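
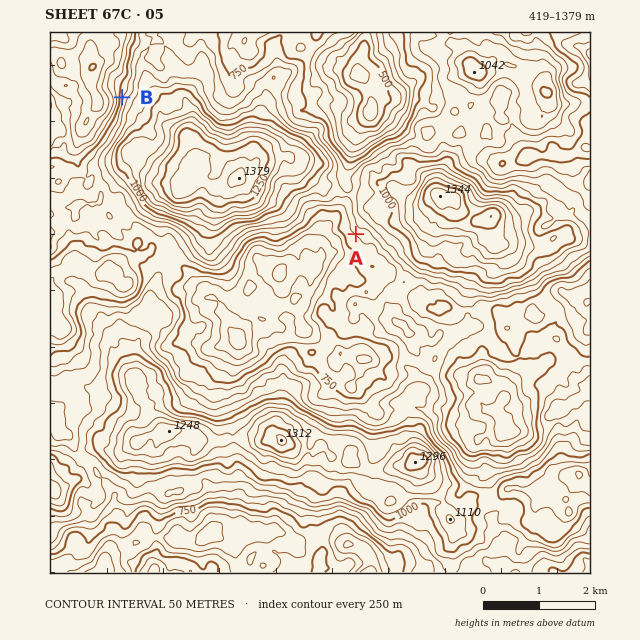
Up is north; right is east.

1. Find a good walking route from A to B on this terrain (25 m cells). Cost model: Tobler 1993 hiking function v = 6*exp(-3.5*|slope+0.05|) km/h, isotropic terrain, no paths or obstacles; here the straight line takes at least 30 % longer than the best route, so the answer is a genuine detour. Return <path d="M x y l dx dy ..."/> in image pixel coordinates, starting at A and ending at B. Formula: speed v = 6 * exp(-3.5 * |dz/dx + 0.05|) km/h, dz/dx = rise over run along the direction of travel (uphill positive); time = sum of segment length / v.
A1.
<path d="M356 234l-3-6 0-7-3-5 0-13-14-27 0-12-4-9-14-14-4-8-3-2-11 0-12-5-17-17-1-3-3-3-3-1-7 0-2 1-3 3-6 3-6 0-8 4-10 0-3-1-7-7-11-23-1-1-6-3-3 0-3-2-7 0-3-1-8 0-6 3-8-4-6-6-5-3-3 0-3 2-13 25-2 3-2 2"/>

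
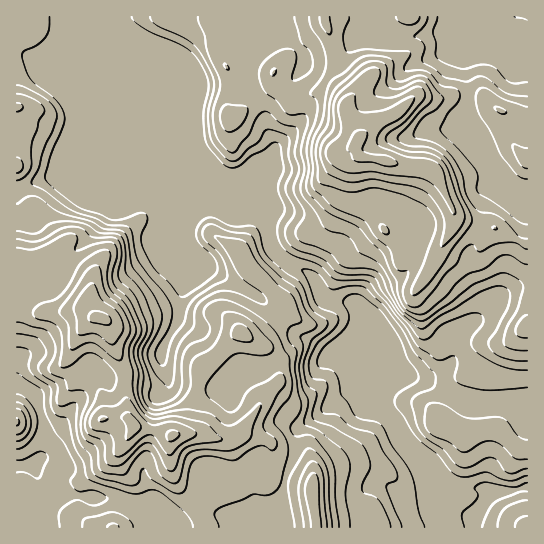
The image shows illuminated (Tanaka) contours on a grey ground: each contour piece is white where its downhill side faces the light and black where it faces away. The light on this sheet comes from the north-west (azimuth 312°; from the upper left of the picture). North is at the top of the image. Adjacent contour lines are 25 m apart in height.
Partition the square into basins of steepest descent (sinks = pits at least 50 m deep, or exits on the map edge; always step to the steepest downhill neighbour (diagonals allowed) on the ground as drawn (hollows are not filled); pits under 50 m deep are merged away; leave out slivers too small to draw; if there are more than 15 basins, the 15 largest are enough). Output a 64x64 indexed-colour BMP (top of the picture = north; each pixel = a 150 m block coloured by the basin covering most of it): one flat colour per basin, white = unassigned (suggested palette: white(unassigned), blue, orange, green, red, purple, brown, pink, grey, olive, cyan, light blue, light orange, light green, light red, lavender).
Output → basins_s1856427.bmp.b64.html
<image width="64" height="64" href="data:image/bmp;base64,Qk12CAAAAAAAAHYAAAAoAAAAQAAAAEAAAAABAAQAAAAAAAAIAAATCwAAEwsAABAAAAAAAAAA////ALR3HwAOf/8ALKAsACgn1gC9Z5QAS1aMAMJ34wB/f38AIr28AM++FwDox64AeLv/AIrfmACWmP8A1bDFADMzMzMzMzMzMzMzMxERERERERERERERERERERERERERMzMzMzMzMzMzMzMxEREREREREREREREREREREREREREzMzMzMzMzMzMzMzERERERERERERERERERERERERERETMzMzMzMzMzMzMzERERERERERERERERERERERERERERMzMzMzMzMzMzMzEREREREREREREREREREREREREREREzMzMzMzMzMzMzERERERERERERERERERERERERERERETMzMzMzMzMzMzMRERERERERERERERERERERERERERERMzMzMzMzMzMzMREREREREREREREREREREREREREREREzMzMzMzMzMzMxERERERERERERERERERERERERERERETMzMzMzMzMzMzERERERERERERERERERERERERERERERMzMzMzMzMzMzMREREREREREREREREREREREREREREREzMzMzMzMzMzMxERERERERERERERERERERERERERERETMzMzMzMzMzERERERERERERERERERERERERERERERERMzMzMzMzMxEREREREREREREREREREREREREREREREREzMzMzMzERERERERERERERERERERERERERERERERERETMzMzMzMRERERERERERERERERERERERERERERERERERMzMzMzMxEREREREREREREREREREREREREREREREREREzMzMzMxERERERERERERERERERERERERERERERERERETMzMzMxERERERERERERERERERERERERERERERERERERMzMzMxEREREREREREREREREREREREREREREREREREREzMzMzERERERERERERERERERERERERERERERERERERETMzMzERERERERERERERERERERERERERERERERERERERMzMzMREREREREREREREREREREREREREREREREREREREzMzMxERERERERERERERERERERERERERERERERERERETMzMzMRERERERERERERERERERERERERERERERERERERMzMzMzEREREREREREREREREREREREREREREREREREREzMzMzMREREREREREREREREREREREREREREREREREREREREREREREREREREREREREREREREREREREREREREREREREREREREREREREREREREREREREREREREREREREREREREREREREREREREREREREREREREREREREREREREREREREREREREREREREREREREREREREREREREREREREREREREREREREREREREREREREREREREREREREREREREREREREREREREREREREREREREREREREREREREREREREREREREREREREREREREREREREREREREREREREREREREREREREREREREREREREREREREREREREREREREREREREREREREREREREREREREREREREREREREREREREREREREREREREREREREREREREREREREREREREREREREREREREREREREREiERERERERERERERERERERERERERERERERERERERERIiIRERERERERERERERERERERERERERERERERERERIiIiIhERERERERERERERERERERERERERERERERERERIiIiIiERERERERERERERERERERERERERERERERERERIiIiIiIREREREREREREREREREREREREREREREREREREiIiIiIhEREREREREREREREREREREREREREREREREREiIiIiIiERERERERERERERERERERERERERERERERERESIiIiIiIRERERERERERERERERERERERERERERERERESIiIiIiIhERERERERERERERERERERERERERERERESIiIiIiIiIiEREREREREREREREREREREREREREREiIiIiIiIiIiIiERERERERERERERERERERERERERERESIiIiIiIiIiIiERERERERERERERERERERERERERERERIiIiIiIiIiIiIREREREREREREREREREREREREREREREiIiIiIiIiIiIREREREREREREREREREREREREREREREiIiIiIiIiIiIhEREREREREREREREREREREREREREREiIiIiIiIiIiIiEiERERERERERERERERERERERERERESIiIiIiIiIiIiIiIREREREREREREREREREREREREREREiIiIiIiIiIiIiIhERERERERERERERERERERERERERESIiIiIiIiIiIiIiERERERERERERERERERERERERERESIiIiIiIiIiIiIiIRERERERERERERERERERERERERESIiIiIiIiIiIiIiIhERERERERERERERERERERERERERIiIiIiIiIiIiIiIiEREREREREREREREREREREREREREiIiIiIiIiIiIiIiIRERERERERERERERERERERERERESIiIiIiIiIiIiIiIhERERERERERERERERERERERERERIiIiIiIiIiIiIiIiERERERERERERERERERERERERERIiIiIiIiIiIiIiIiIREREREREREREREREREREREREREiIiIiIiIiIiIiIiIhERERERERERERERERERERERERESIiIiIiIiIiIiIiIi"/>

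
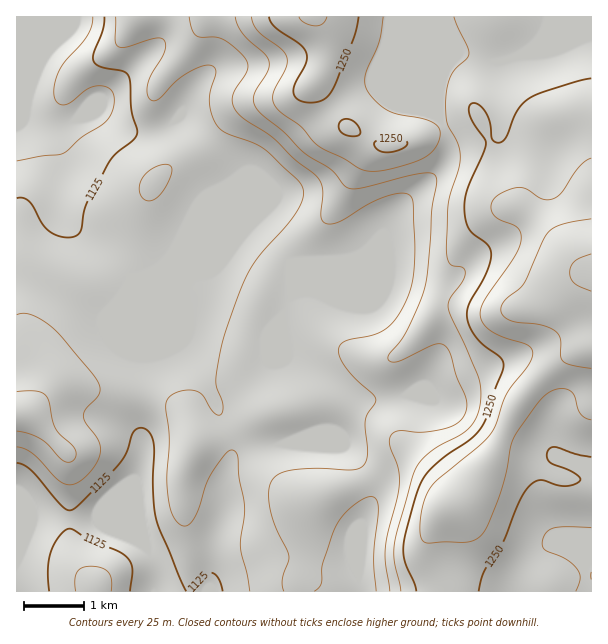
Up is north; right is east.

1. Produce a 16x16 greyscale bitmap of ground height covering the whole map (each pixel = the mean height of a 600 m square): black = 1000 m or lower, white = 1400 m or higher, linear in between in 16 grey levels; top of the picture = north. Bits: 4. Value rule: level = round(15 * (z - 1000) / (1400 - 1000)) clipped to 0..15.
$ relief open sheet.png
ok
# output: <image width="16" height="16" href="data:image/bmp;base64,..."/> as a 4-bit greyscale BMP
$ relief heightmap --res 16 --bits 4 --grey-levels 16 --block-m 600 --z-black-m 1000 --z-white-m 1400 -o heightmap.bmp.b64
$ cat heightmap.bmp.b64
<image width="16" height="16" href="data:image/bmp;base64,Qk32AAAAAAAAAHYAAAAoAAAAEAAAABAAAAABAAQAAAAAAIAAAAATCwAAEwsAABAAAAAAAAAAAAAAABEREQAiIiIAMzMzAERERABVVVUAZmZmAHd3dwCIiIgAmZmZAKqqqgC7u7sAzMzMAN3d3QDu7u4A////AEVkVWd2iqmYRURVZ3aKqZhFRGVnd4q6mVZUZmZnebqZdlVmZmZ4mqp2VWZmZneKqmZVVmZnd4q7ZVVVZmZ4m7xVVVVmZmibzFVVVVZmaJq8VVVVVWZnmrtEVlVWeIiaqjRFVWeZmZmqNEVWeZmImao0VWZ5qYiZmTNWZ4mpiJmZ"/>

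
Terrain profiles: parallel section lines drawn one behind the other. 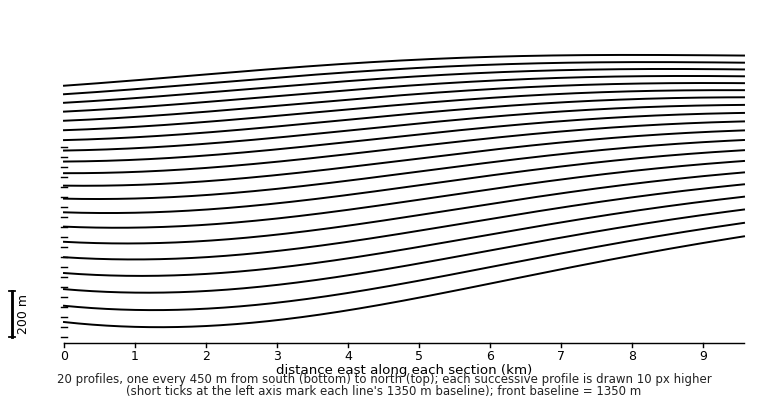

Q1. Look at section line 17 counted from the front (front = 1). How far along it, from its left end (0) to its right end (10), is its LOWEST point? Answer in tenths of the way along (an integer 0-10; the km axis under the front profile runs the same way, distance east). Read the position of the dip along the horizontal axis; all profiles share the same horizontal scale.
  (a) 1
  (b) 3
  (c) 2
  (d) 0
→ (d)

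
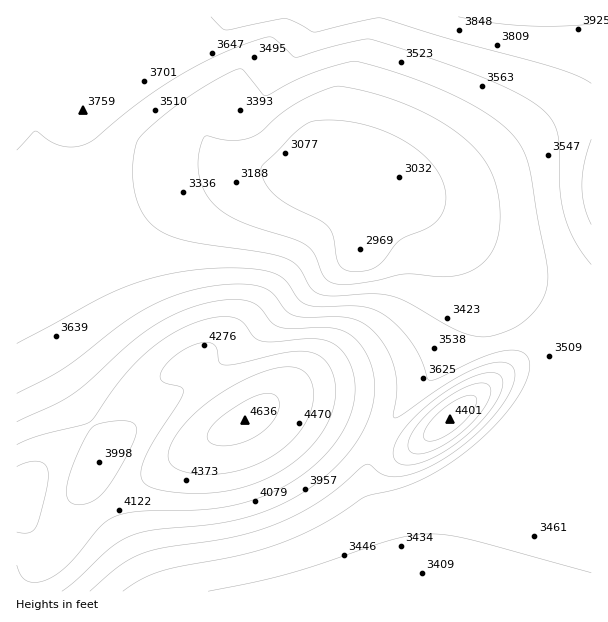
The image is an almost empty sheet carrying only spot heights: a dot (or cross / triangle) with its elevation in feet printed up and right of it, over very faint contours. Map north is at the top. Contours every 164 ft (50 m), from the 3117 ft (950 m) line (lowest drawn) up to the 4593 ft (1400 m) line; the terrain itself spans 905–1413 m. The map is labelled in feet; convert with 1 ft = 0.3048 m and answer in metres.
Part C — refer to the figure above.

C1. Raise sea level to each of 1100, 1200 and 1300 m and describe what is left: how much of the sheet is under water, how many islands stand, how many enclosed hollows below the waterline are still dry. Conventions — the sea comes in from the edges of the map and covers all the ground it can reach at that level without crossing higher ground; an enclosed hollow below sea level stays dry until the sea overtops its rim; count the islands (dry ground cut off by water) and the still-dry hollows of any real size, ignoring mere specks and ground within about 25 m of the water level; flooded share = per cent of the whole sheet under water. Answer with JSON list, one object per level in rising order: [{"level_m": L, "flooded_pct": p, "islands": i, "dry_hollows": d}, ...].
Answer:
[{"level_m": 1100, "flooded_pct": 54, "islands": 0, "dry_hollows": 0}, {"level_m": 1200, "flooded_pct": 78, "islands": 1, "dry_hollows": 0}, {"level_m": 1300, "flooded_pct": 93, "islands": 2, "dry_hollows": 0}]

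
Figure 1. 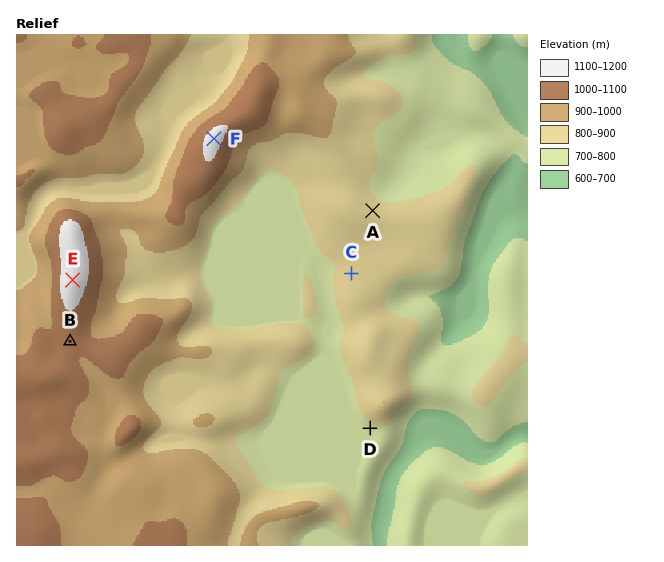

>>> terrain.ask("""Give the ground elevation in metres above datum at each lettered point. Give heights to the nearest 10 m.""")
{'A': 830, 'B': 1020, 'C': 820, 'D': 780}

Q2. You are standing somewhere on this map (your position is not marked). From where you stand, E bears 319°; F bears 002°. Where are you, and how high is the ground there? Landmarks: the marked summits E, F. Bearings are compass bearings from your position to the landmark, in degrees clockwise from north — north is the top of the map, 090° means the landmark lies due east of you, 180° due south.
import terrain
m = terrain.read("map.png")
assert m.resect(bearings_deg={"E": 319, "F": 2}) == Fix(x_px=204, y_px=431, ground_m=890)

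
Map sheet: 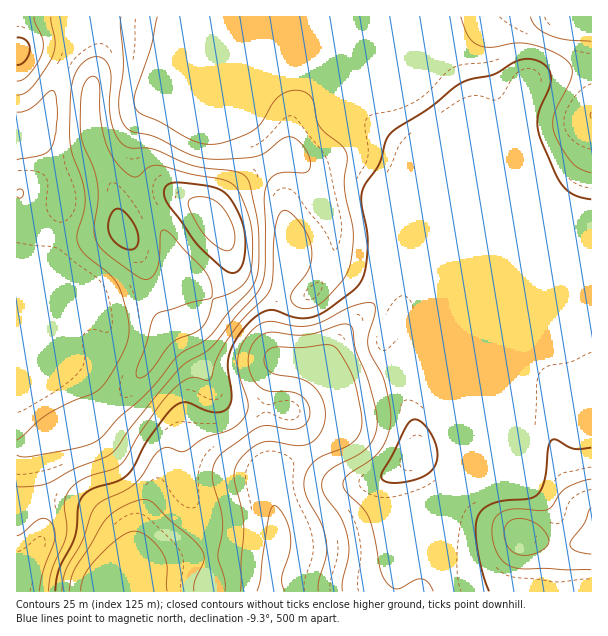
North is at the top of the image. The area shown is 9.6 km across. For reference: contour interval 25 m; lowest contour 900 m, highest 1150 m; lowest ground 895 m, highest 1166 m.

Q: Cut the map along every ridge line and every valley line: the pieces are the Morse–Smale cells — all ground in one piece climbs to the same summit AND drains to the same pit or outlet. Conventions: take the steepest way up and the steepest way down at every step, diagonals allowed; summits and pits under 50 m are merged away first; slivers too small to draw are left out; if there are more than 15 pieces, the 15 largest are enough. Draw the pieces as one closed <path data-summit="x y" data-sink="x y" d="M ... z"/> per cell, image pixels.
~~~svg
<path data-summit="215 222" data-sink="269 591" d="M351 16l-256 0-1 4 3 4-24 21-15 30-9 26-14 13-11 4-8 1 1 473 252 0 2-26 6-24 0-23-7-31 0-12 6-7 36-17 14-9 8-15 2-14 12-26 45-14 23-27 10-23 0-24-5-18 0-111-7-19-42-30-20-20-4-7 4-29z"/><path data-summit="572 17" data-sink="269 591" d="M591 16l-239 1 0 49-4 29 4 7 20 20 42 30 7 19 0 111 5 18 0 24-10 23-18 19-2 5 0 3 77 0 119-48z"/><path data-summit="522 536" data-sink="269 591" d="M591 326l-118 48-78-1-27 11-20 4-12 26-2 14-8 15-14 9-36 17-6 7 0 12 7 31 0 23-6 24-1 25 321 1z"/><path data-summit="17 51" data-sink="269 591" d="M93 16l-77 1 1 101 7 0 11-4 14-13 9-26 15-30 24-21z"/>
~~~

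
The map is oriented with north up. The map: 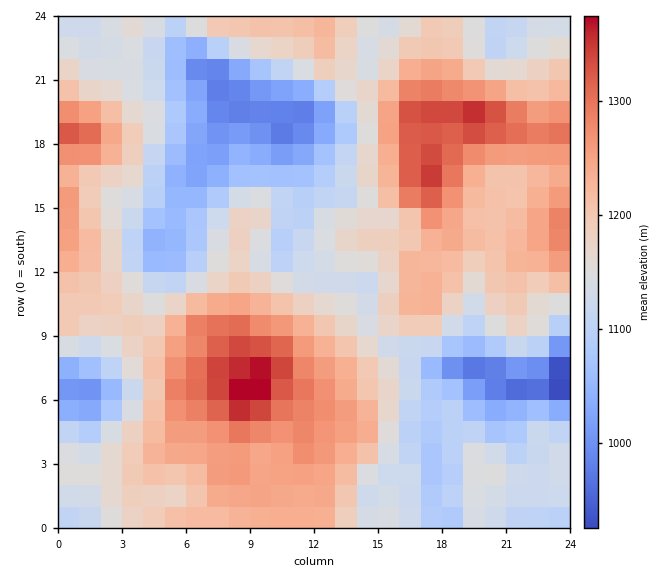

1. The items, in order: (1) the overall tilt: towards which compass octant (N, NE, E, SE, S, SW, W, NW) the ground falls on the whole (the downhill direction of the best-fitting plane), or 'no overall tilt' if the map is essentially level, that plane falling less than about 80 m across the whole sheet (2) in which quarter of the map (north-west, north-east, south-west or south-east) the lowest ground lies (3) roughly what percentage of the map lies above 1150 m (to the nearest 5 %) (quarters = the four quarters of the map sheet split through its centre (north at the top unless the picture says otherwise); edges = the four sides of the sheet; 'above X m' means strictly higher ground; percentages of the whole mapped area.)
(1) No overall tilt - high and low ground are spread across the sheet.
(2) The lowest ground is in the south-east quarter.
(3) Roughly 60 % of the ground is higher than 1150 m.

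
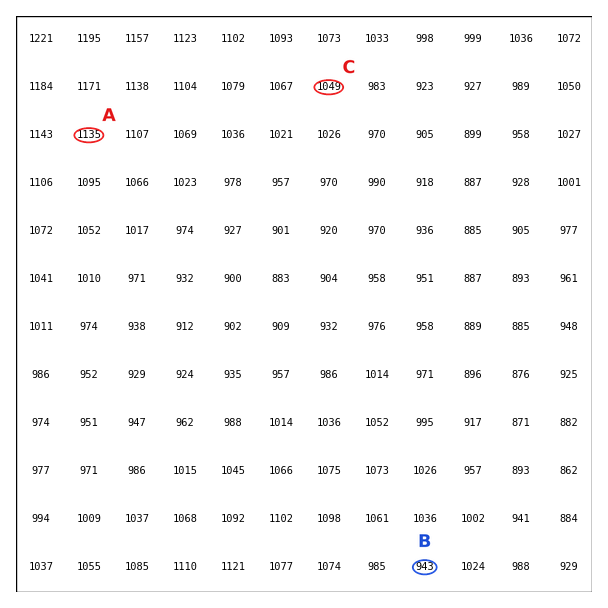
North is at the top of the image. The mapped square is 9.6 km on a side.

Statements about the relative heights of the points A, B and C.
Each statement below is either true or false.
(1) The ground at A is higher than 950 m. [true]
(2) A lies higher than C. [true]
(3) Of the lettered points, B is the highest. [false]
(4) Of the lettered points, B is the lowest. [true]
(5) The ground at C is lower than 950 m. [false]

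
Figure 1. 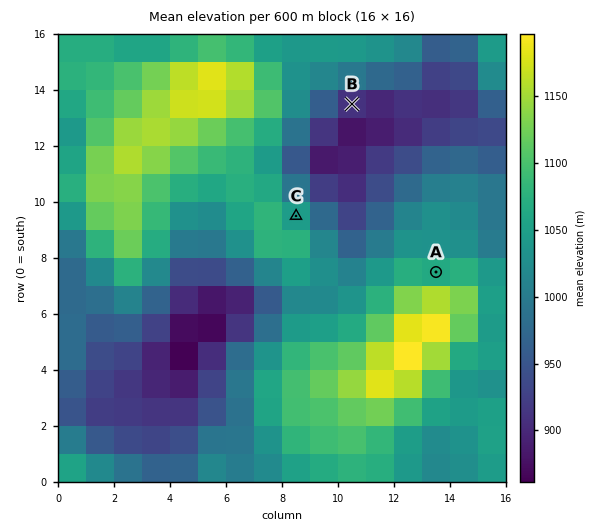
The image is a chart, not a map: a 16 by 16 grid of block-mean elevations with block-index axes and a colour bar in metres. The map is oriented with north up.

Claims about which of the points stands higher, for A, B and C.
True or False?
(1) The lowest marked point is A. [False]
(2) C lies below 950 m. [False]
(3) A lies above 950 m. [True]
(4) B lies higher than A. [False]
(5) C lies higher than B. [True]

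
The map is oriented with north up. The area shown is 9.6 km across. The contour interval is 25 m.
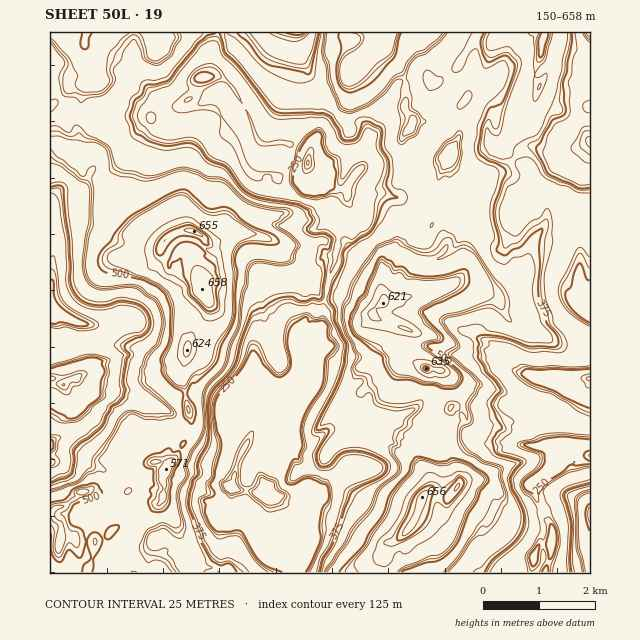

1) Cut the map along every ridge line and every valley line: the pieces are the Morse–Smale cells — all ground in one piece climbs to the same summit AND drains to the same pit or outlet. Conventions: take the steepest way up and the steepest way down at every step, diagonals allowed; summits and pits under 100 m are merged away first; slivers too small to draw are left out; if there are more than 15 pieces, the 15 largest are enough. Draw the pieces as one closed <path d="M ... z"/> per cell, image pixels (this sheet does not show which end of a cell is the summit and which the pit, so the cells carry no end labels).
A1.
<path d="M193 231l-12 0-10 4-7 6-3 9 9 6 4 0 12-10 8 1 5 4-2 20 3 15 9 16 0 8-3 7-9 9-8 14-8 34 14 59-13 12-6 12-9 10-7-5-5-1-1-14-5-5-6 0-24 17-2 17-6 8-31 9-6 7-24 12 0 61 247 0 0-16 9-6 4-8-10-19 0-15-15-5-7-6-8 0-1-13 13-27 4-20 2-3 7-2 0-9 5-17-7-7 8 7 15-21 0-43 4-6 3-18-2-9 5-13-8-3-2-4-4-36-7-7-22-2-37-13-15 0-16 10-8 0-6-7z"/><path d="M52 142l-2 1 0 369 24-12 6-7 31-9 6-8 2-17 24-17 6 0 5 5 1 14 5 1 7 5 9-10 6-12 13-12-14-59 8-34 8-14 9-9 3-7 0-8-9-16-3-15 2-20-5-4-8-1-12 10-4 0-9-6 3-7-18-15-18 7-12-4-16-21 6-13 0-9-6-7 3-12 0-8-3-7-3-4-10 13-7 1-6-5 0-12-14-1z"/><path d="M216 32l-130 1-1 14 10 29 4 30 12 8 13 13-1 13-24 12 4 9-3 20 6 7 0 9-6 13 16 21 12 4 18-7 17 14 8-7 10-4 12 0 8 4 6 7 8 0 16-10 15 0 37 13 22 2 7 7 4 36 2 4 7 3 5-23 5-13 5-35 14-6 0-8-7-15 0-8-12-1-11-7-15-15 0-12-4-4-22-8-21 1-5-5-6-18-17-31-13-12-14-1 3-5 2-20 5-15z"/><path d="M536 186l-15 29-13 1-11 6-31 4-14 24-7 6-7 0-7 5-1 28-2 2-9 4-35 6-10 11 0 2 4 5 28 11-2 17 3 11 4 4 15 7 14 1 11 8 11 19 0 8 4 11-2 7 2 7 5 5 19 8 12-1 7 3 38 1-3-15 1-14 8-6 14 1 23-31 0-62-4-3 4-7 0-72-12-13-7-15-11-14-13-7z"/><path d="M315 391l-15 16-5 17 0 9-7 2-2 3-4 20-13 27 1 13 8 0 7 6 13 3 4 6-2 11 10 19-4 8-9 6 0 15 122 1-2-14-8-11-5-15 9-10 12-29 4-1 11 4 9 0 10-14-4-14-11-18 0-16 4-9 6-5 9-2-1-3-6-8-4-1-5 4-11 4-10 9-15 0-14-5-7 3-16-1-7 8-10 2 8-12 0-3-5-5-15-7-10 0z"/><path d="M463 419l-13 5-6 11 0 16 15 28-1 7-9 11-9 0-11-4-4 1-12 29-9 10 0 5 13 21 4 14 84 0 4-9 12-5 11 0 8-14 10 0 2-4-1-17-14-24-4-14 19-14 5-18 4-4-7-4-45-1-7-3-12 1-19-8-5-5z"/><path d="M545 32l-45 0-9 10-15-2-23 30-10 3-4 7-8 2-3 11 15 10 2 14-7 4 0 3-8 10 5 9 13 9 0 10 10 14 5 53 3-3 11-2 13 0 12-3 6-5 13-1 14-27-1-9-8-12-24-18-5 0-5-4-4-11 0-10 6-8 17 2 5-6 7-19 6-6 11-1 0-4-5-4 0-10 6-13 0-11z"/><path d="M329 297l-3 0-2 3-3 10 2 9-3 18-4 6 1 22-1 21-3 4 22 14 10 0 15 7 5 5 0 3-8 12 10-2 7-8 16 1 7-3 14 5 15 0 10-9 11-4 5-4 5 2 7 10 2-2-4-20-11-19-11-8-14-1-19-11-3-11 2-17-2-2-23-7-8-7-9-2-24-14z"/><path d="M590 32l-44 0-2 2-4 30 5 7 0 5-6 11-10 0-10 13-3 16-13 31 2 5 23 17 10 18 9 1 14 8 10 13 7 15 10 12 2 0z"/><path d="M355 66l-5 3-2 7-6 7-16 5-7 9-22 0 0 29-4 14-4 4 16 6 4 4 0 12 15 15 11 7 11 0 11-16 10-8 24-5 13 0 12-8-13-13 10-15 0-4-6-6-3-7-13-2-3-7z"/><path d="M381 193l-11 2-13-2-10 0 1 9 6 10 0 8-14 6-5 35-5 13-4 21 5 3 9 0 29 16 4 0 2-5 8-7 0-30 16-14 4-14 13-8-16-22-1-14-4-3z"/><path d="M86 32l-36 1 0 108 10 5 14 1 0 12 6 5 7-1 10-13 5 2 20-12 2-3 0-10-13-13-12-8-4-30-10-29z"/><path d="M573 446l-9 1-7 6-5 19-19 14 4 14 15 28-1 27-6 14 1 4 44-1 0-108-9-5z"/><path d="M498 32l-117 0-2 2 0 6 7 17 13 12 5 10 0 30 9 10-1 6 10 3 7 5 5-3 4-9 7-4 0-7-2-7-15-10 3-11 8-2 4-7 10-3 23-30 15 2 8-8z"/><path d="M226 32l-9 1-5 18-2 20-3 5 14 1 13 12 17 31 6 18 5 5 29 0 6-17 0-29-16-2-18-14-35-43z"/>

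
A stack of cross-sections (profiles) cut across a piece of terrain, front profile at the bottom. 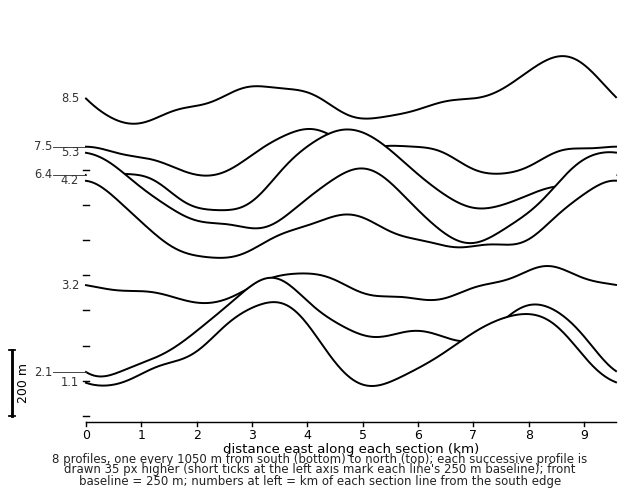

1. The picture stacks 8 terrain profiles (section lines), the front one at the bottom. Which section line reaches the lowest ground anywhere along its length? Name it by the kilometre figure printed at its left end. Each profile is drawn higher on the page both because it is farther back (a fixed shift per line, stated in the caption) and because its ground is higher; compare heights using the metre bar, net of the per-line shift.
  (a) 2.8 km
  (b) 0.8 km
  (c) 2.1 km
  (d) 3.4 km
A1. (c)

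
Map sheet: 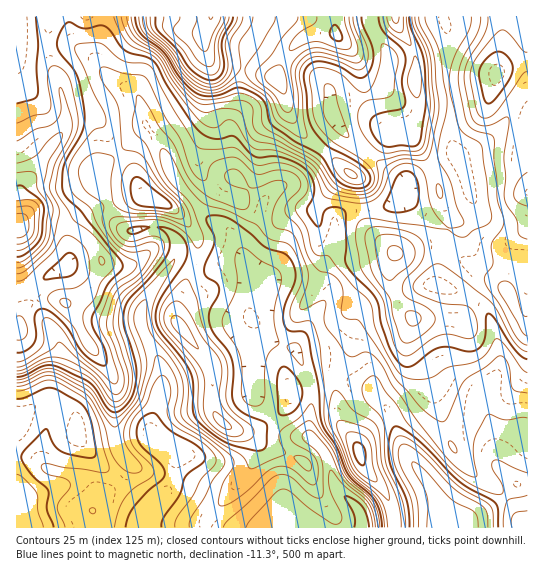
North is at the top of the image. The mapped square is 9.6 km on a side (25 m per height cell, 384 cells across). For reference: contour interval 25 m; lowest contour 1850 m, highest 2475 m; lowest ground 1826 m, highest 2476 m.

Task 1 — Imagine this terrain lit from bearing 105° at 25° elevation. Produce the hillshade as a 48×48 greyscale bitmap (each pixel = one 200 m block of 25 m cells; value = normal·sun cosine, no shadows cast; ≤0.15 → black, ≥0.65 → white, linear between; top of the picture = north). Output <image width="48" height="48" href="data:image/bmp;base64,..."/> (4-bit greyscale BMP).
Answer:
<image width="48" height="48" href="data:image/bmp;base64,Qk32BAAAAAAAAHYAAAAoAAAAMAAAADAAAAABAAQAAAAAAIAEAAATCwAAEwsAABAAAAAAAAAAAAAAABEREQAiIiIAMzMzAERERABVVVUAZmZmAHd3dwCIiIgAmZmZAKqqqgC7u7sAzMzMAN3d3QDu7u4A////AHdlZ4mruXVVZ5qqmIiIiJpgCO65iIUyV3ZVZ4mruoZVVoqqqYiIiapQCe65iIYzV3ZVZ4iau6hlVWiruph3mqgwS+2ph3Zmd3Zmd3iJq7l2VVaau5h4u4QTndyoZmeJiGZ4h3iImrqXZVV5u6hpyjA53sqGRXmpmGZ4iIh3iruXZVRXq6h6xwB87slkNpqZiHeIiIZWm6qYdlVXiqiKtACe/rdTWKqYiHeJmHVIu6mIdkV4mqqacQOu/ZZEeaqYiHeJmHRZy5h3ZDWau7u4MCac7IVWiamYiHeJmGRa3JdlQ0irqqu3IlibynZnmZmYiId4mGNL/ZZDM2q6iIq4JHmaqGZ4mZmIiZiIiEE7/7dCJIu5hmm4NImZhlZ5mpmIibqYdkE6/9hCFJzKhmipRYqZdmeJqqmHiNy4ZUNb/+lSJJzKhmioVomYZXiJmqmHd+7IZlV87+pTNZzKhmiWVomYVXmZmqqXZt7Jdle97slTRqzKh3mFV4mXRIqpmauoZrzKdFrd3bdDWby5h4h1V3iGRIu6mJu4VbvKZHvd3IQ1i7uph3h1Z3h1NIq6mJu3RLzIVqzd2lJIvLqYh2eGZ3h1RHq6mKulRaunaL3e6TFZvLqYh1WIZnh0NGmqmKuEV5qGer3v6jFZq7qZh1Rpdnh0NXmZiJl0eIh2eazv7GJIqqqph2NHl2dlR5mYiIdmipl3d4ve7rU3mZqpiHU1iGZlabqYiHZnmsuYdmjM3upVmZmZiHY0eGVVesuoh3d3id3Kh1esvf6FipmZiIZEd2ZVaby5iId4id7sl2ermc62eqmYiIZEd2VUaKy5iId4iN7+p3nLhozHaqqYd4ZEiGVVaKupiHd3iN7+qJvcl3mXeqmHZ4dViWVWeJmZiIdmd87+uazcqph4u6h3dndWiXVneIiIiIhmZ5z+yqupiZicyph4h2VXmYeIiHd3mZhlZ3rdyqmGZ4rNqHiKp1VWeYmrqYdXqodUZ5rNyph1V5vKd4iZmXVERnm+2oZXqodUVpre25h1WLymWJmHiZdTI1jf+5ZYqYdUVni+65h2acyFaaqHiphTIlnN7Jd5mYdVZ3ed/amHebt0aaqGiZdURYqqu6mqmIZVZ3d77rmZiallaJl2eXZniZmHiqzsmIdVZ3dozsmaqZhlZ4l1Z2Z6qpdmeZz9qIdmZ2d2ncqruYZmZ5l1VmesuYZWeIvtp2iXZnd2jMqruXZlV5l1Q1nNuXZmd4rupkeqdndmi7qqqXZUWKqXUknuuHd3d3nepTarl4dmm7qqmGVDR7yoU1vuuHeIdlnulDWbuYdWm7qpmGQhNr7HVYz9qHeZhUr9hDWKu3dXm7qYiGIAN7/XVp39qHerlUr9gzV5u3doqqmIiGAAR8/YZXvtqHjNpknthDR5qnd5qph3d1ACWN/JdWjMmIvdpmrthTRomnd5qZh2VDEkae/ZdlaJiK3shozbhkNYmXd5qZl0IRNWaO/rh2VneL7ZV97Kh1RXmXZ5mJl0EBRmZr/8mHZWaM7GOf+5h2RXiQ=="/>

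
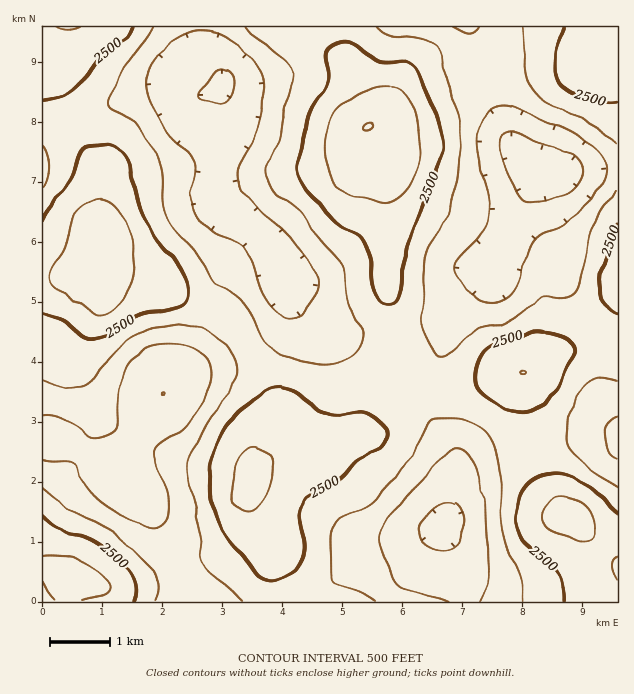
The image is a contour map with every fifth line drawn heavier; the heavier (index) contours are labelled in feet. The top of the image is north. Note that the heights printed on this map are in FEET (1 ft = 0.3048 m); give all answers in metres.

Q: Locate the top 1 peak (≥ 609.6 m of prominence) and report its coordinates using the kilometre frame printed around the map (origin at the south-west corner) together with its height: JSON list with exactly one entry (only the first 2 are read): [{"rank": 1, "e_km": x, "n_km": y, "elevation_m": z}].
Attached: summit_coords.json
[{"rank": 1, "e_km": 5.44, "n_km": 7.91, "elevation_m": 1069}]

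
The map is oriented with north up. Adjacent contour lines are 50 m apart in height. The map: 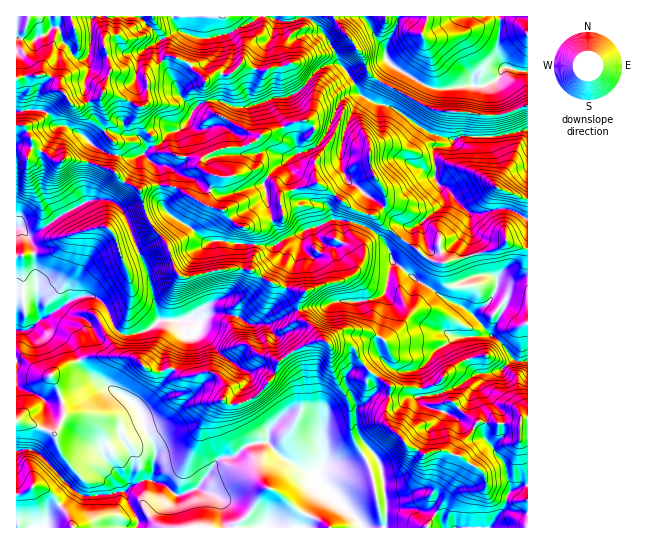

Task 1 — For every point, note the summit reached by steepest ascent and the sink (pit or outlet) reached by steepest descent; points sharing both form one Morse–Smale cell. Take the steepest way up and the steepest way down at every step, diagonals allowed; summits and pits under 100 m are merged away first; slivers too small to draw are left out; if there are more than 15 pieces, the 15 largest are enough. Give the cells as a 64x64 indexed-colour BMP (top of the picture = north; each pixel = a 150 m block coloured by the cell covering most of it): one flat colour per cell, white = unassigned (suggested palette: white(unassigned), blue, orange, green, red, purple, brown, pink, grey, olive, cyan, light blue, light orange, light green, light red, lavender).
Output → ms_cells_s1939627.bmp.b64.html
<image width="64" height="64" href="data:image/bmp;base64,Qk12CAAAAAAAAHYAAAAoAAAAQAAAAEAAAAABAAQAAAAAAAAIAAATCwAAEwsAABAAAAAAAAAA////ALR3HwAOf/8ALKAsACgn1gC9Z5QAS1aMAMJ34wB/f38AIr28AM++FwDox64AeLv/AIrfmACWmP8A1bDFACIiIiIiIiIiIiIiIiIiIiIiIiIiIiIiIiIiKZmZmQAAIiIiIiIiIiIiIiIiIiIiIiIiIiIiIiIiIiIpmZmZAAAiIiIiIiIiIiIiIiIiIiIiIiIiIiIiIiIpmZmZmZmQACIiIiIiIiIiIiIiIiIiIiIiIiIiIiIimZmZmZmZmZAAIiIiIiIiIiIiIkIiIiIiIiIiIiIiIiKZmZmZmZmZmQAiIiIiIiIiIiJEREIiIiIiIiIiIiIiIpmZmZmZmZmZACIiIiIiIiIiJERERCIiIiIiIiIiIiIimZmZmZmZmZAAIiIiIiIiIiIkREREIiIiIiIiREIiIiKZmZmZmZmZkAAiIiIiIiIiIiRERERCIiIiIkRERERCKZmZmZmZmZmQACIiIiIiIiIiJEREREREIiIkRERERESZmZmQmQmZmQAAIiIiIiIiIiIkRERERERCIkRERERERJmZkAAAAJmQAAAiIiIiIiIiIiRERERERERERERERERJmZkAAAAACZAAACInciIiIiIiREREREREREREREREREmZkAAAAAAJkAAAd3d3IiIiIiJERERERERERERERERESZkAAAAAAAAAAAB3d3ciIiIiIkRERERERERERERERERJmQAAAAAAAAAAAHd3dyIiIiIiRERERERERERERERERAmZAAAAAAMAAAAAd3d3IiIiIiIkRERERLu7REREREREAJmQAAMzMzAAAAB3d3IiIiIiIiJEREREu7u0REREREAACZAAAzMzMAAAAHd3ciIiIiIiIiRERES7u7tEREREQAAJAAADMzMzAAAAd3dyIiIiIiIiJLu7u7u7u0REREREADMAADMzMzMzAAB3d3dyIiIiInd3u7u7u7u7tERERERAMzMzMzMzMzMwAHd3d3d3Iid3d3e7u7u7u7u7REREREADMzMzMzMzMzMzd3d3d3d3d3d3d3u7u7u7u7u0REREAAMzMzMzMzMzMzN3d3d3d3d3d3d3e7u7u7u7u7u7AAAAAzMzMzMzMzMzM3d3d3d3d3iId3d3e7u7u7u7u7AAAAAAMzMzMzMzMzMzd3d3d3d3iIiHd3e7u7uwC7u7sAAAAAAzMzMzMzMzMzN3eHd3d3eIiIhmZma7uwAAC7sAAAAAADMzMzMzMzMzM3d4h3d3eIiIhmZmZmZmAAAAAAAAAAAAMzMzMzMzMzMzd3iIh3eIiIiGZmZmZmYAAAAA7u7u7gAzMzMzMzMzMzN3eIiIiIiIiIZmZmZmZmYAAADu7u7u7jMzMzMzMzMzM3d4iIiIiIiIhmZmZmZmZgAz7u7u7u7uMzMzMzMzMzMzd4iIiIiIiIiGZmpmZmZmAzPu7u7u7u7jMzMzMzMzMzN3iIiIiIiIiGZmqqqqpqAAM+7u7u7u7uMzMzMzMzMzM3eIiIiIiIiIZmaqqqqqqgADPu7u7u7u4zMzETMzMzMzd4iIiIiIiIZmaqqqqqqqAAA+7u7u7u7jMzEREREzMzN3iIiIiIiIhmZqqqqqqlUAADPu4+7u7jMxERERERETEXiIiIiIiIiGZqqqpVVVVQADM+4zPu7jMxERERERERERZmiIiIiIiGZqqqpVVVVQADMzMzM+7jMRERERERERERFmZmiIiIiIZmqqVVVVVVVVMzMzMzMzMREREREREREREWZmZoiIiIZmqqVVVVVVVVUTMzMzMzEREREREREdERHdZmZmZoiIZmaqVVVVVVVVURMzMzMxERERERERHd3d3d1mZmZmZmZmZqpVVVVVVVVREzMzMxEREREREREd3d3d3WZmZmZmZmZqqlVVVVVVVVERETMxERERERERHd3d3d3dZmZmZmZmaqqqVVVVVVVVUREREREREREREREd3d3d3d1mZmZmZmaqqqpVVVVVVVVVEREREREREREREd3d3d3d3WZmZmZmqqqqoREVVVVVVVVRERERERERERER3d3d3d3dZmaqqqqqoRoRERVVVVVVVVVRERERERERERHd3d3d3d1mqqqqqhERERERFVVVVVVVVVERERERERERER3d3d3d3WaqqqqhEREREREVVVVVVVVVEREREREREREREQ3d3d3daqqqqhEREREREVVVVVVVVVUREREREREREREAAAAAAA2qqqERERERERERFVVVVVVVURERERERERERAAAAAAAAAKqqERERERERERERVVVVVVVRERERERERERAAAAAAAAAAERERERERERERERFVVVVVVREREREREREQAAD///////ARERERERERERERERERERERERERERERAAAA/////////xERERERERERERERERERERERERERERAAAP//////////ERERERERERERERERERERERERERERAAD///zMzMzP//8REREREREREREREREREREREREREREAAP/8zMzMzMz//xEREREREREREREREREREREREREREAAAD8zMzMzMzM8AEREREREREREREREREREREREREREAAADMzMzMzMzMwAAREREREREREREREREREREREREREQAAAMzMzMzMzMwAABEREREREREREREREREREREREREQAAAAzMzMzMzMzAAAERERERERERERARERERERERERERAAAAAMzMzMzMzMAAARERERERERERAAERERERERERERAAAAAAzMzMzMzMwAABERERERERERAAARERERERERERAAAAAAAMzMzMzMzAAA"/>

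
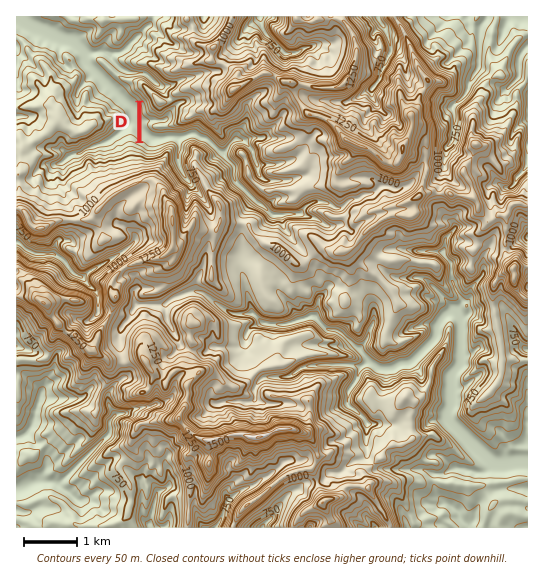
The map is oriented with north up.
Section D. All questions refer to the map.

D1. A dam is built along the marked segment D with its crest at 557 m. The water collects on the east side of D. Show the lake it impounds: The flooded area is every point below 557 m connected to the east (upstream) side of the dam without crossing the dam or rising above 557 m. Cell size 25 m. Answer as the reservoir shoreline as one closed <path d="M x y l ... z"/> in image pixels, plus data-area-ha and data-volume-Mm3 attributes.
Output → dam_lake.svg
<path d="M142 105l-1 1 0 1 0 2 0 1 0 1 0 2 0 1 0 1 0 2 0 1 0 1 0 2 0 1 0 1 0 2 0 1 0 1 0 2 0 1 0 1 0 2 0 1 0 1 0 2 0 1 0 1 0 2 0 1 1 1 1 0 1 0 1 1 0 1 1 0 1 1 0 1 2 0 1 0 1 0 0 1 2 0 1 0 1-1 2 0 1 0 1-1 0-1 2 0 1 0 1 0 0-1 2 0 1 0 1-1 2 0 1 0 1 0 2 0 1 0 1 0 0 1 1 1 1 0 0 1 0 1 0 2 0 1 0 1 0 2-1 1 0 1 0 2 0 1 1 1 0 2 1 0 1 0 0-2 0-1 0-1 1 0 0-2 0-1 0-1 0-2 1 0 0-1 0-1 0-2 0-1 0-1 1-1 1-1 1-1 1-1 1 0 1 0 0-1 2 0 0-1 1 0 1 0 2 0 1 0 1 0 1 0 1 1 0 1 1 0 1 0 2 0 1 0 1 1 0 1 2 0 1 1 1 0 1 1 1 0 0 1 1 1 1 0 0 1 1 1 1 0 0 1 1 1 1 0 0 1 1 1 1 0 0 1 1 1 1 0 0 1 1 1 1 0 0 1 1 1 1 0 0 1 2 0 0 1 1 0 1 1 0 1 1 0 1 1 0 1 1 0 1 1 0 1 1 0 0 2 0 1 0 1 0 2 0 1 0 1 0 2 0 1 1 1 0 2 1 0 1 1 0 1 1 0 1 1 0 1 1 0 1 0 1 0-1-1 0-1-1 0-1-1 0-1 0-1-1-1 0-1 0-1 0-2 0-1 0-1 0-2 0-1 0-1 0-2 0-1 0-1-1-1 0-1-1 0-1-1 0-1-1 0-1-1 0-1-1 0-1-1 0-1-1 0 0-2 0-1 0-1 1-1 0-1 0-1 0-1 1-1 1-1 0-1 0-1 1 0 1-1 0-1 1 0 1 0 2 0 1 0 1-1 0-1 2 0 1 0 1 0 1 0 0-2-1 0-1 0-1-1 0-1-2 0-1-1-1-1-2 0-1 1-1 1-1 1 0 1-1 1 0 1-1 0-1 1 0 1-1 0-1 1 0 1-1 0-1 1 0 1-1 0-1 1-1 0-1-1-2 0 0-1-1-1-1 0 0-1-1-1-1 0 0-1-1-1-1 0 0-1-1-1-1 0 0-1-1-1-1 0 0-1-1-1-1 0-1 0-1-1 0-1-2 0-1 0-1 0 0-1-1-1-1 0-1 0-1-1 0-1-1 0-1-1-1 0-1 0-1 1-1 0-1 0-1 0-1 1-1 1-1 0-1 0-1 0-1 1-1 0-1 0-2 0-1 0-1 0-2 0-1 0-1 0-2 0 0-1-1 0-1 0-2 0-1 1-1 0-2 0-1 0-1 0-2 0-1 0-1 0-2 0 0-1-1 0-1 0-1-1-1-1-1-1-1-1-1-1 0-1 0-2 1 0 1 0 1-1 0-1 2 0 0-1-2 0 0-1-1 0-1 0-1-1-1-1-1 0-1 0 0-1-1-1-1 0 0-1 0-1 0-2 0-1 0-1 0-2 0-1-1-1z" data-area-ha="50" data-volume-Mm3="13.09"/>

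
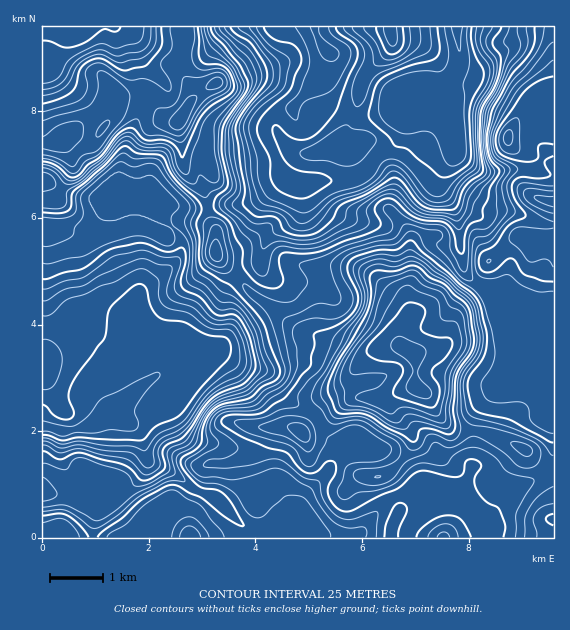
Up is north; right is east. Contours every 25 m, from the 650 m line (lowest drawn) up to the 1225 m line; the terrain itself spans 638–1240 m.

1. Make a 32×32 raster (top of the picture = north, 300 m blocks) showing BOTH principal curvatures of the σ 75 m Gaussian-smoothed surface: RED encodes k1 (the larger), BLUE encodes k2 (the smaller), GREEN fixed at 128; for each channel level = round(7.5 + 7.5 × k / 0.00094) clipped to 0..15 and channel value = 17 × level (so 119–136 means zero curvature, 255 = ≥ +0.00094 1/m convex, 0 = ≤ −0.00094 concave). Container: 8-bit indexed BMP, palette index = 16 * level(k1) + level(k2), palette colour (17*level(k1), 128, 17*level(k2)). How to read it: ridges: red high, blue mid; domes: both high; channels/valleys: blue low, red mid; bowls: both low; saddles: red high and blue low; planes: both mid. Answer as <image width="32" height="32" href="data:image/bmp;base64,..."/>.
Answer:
<image width="32" height="32" href="data:image/bmp;base64,Qk02CAAAAAAAADYEAAAoAAAAIAAAACAAAAABAAgAAAAAAAAEAAATCwAAEwsAAAABAAAAAAAAAIAAABGAAAAigAAAM4AAAESAAABVgAAAZoAAAHeAAACIgAAAmYAAAKqAAAC7gAAAzIAAAN2AAADugAAA/4AAAACAEQARgBEAIoARADOAEQBEgBEAVYARAGaAEQB3gBEAiIARAJmAEQCqgBEAu4ARAMyAEQDdgBEA7oARAP+AEQAAgCIAEYAiACKAIgAzgCIARIAiAFWAIgBmgCIAd4AiAIiAIgCZgCIAqoAiALuAIgDMgCIA3YAiAO6AIgD/gCIAAIAzABGAMwAigDMAM4AzAESAMwBVgDMAZoAzAHeAMwCIgDMAmYAzAKqAMwC7gDMAzIAzAN2AMwDugDMA/4AzAACARAARgEQAIoBEADOARABEgEQAVYBEAGaARAB3gEQAiIBEAJmARACqgEQAu4BEAMyARADdgEQA7oBEAP+ARAAAgFUAEYBVACKAVQAzgFUARIBVAFWAVQBmgFUAd4BVAIiAVQCZgFUAqoBVALuAVQDMgFUA3YBVAO6AVQD/gFUAAIBmABGAZgAigGYAM4BmAESAZgBVgGYAZoBmAHeAZgCIgGYAmYBmAKqAZgC7gGYAzIBmAN2AZgDugGYA/4BmAACAdwARgHcAIoB3ADOAdwBEgHcAVYB3AGaAdwB3gHcAiIB3AJmAdwCqgHcAu4B3AMyAdwDdgHcA7oB3AP+AdwAAgIgAEYCIACKAiAAzgIgARICIAFWAiABmgIgAd4CIAIiAiACZgIgAqoCIALuAiADMgIgA3YCIAO6AiAD/gIgAAICZABGAmQAigJkAM4CZAESAmQBVgJkAZoCZAHeAmQCIgJkAmYCZAKqAmQC7gJkAzICZAN2AmQDugJkA/4CZAACAqgARgKoAIoCqADOAqgBEgKoAVYCqAGaAqgB3gKoAiICqAJmAqgCqgKoAu4CqAMyAqgDdgKoA7oCqAP+AqgAAgLsAEYC7ACKAuwAzgLsARIC7AFWAuwBmgLsAd4C7AIiAuwCZgLsAqoC7ALuAuwDMgLsA3YC7AO6AuwD/gLsAAIDMABGAzAAigMwAM4DMAESAzABVgMwAZoDMAHeAzACIgMwAmYDMAKqAzAC7gMwAzIDMAN2AzADugMwA/4DMAACA3QARgN0AIoDdADOA3QBEgN0AVYDdAGaA3QB3gN0AiIDdAJmA3QCqgN0Au4DdAMyA3QDdgN0A7oDdAP+A3QAAgO4AEYDuACKA7gAzgO4ARIDuAFWA7gBmgO4Ad4DuAIiA7gCZgO4AqoDuALuA7gDMgO4A3YDuAO6A7gD/gO4AAID/ABGA/wAigP8AM4D/AESA/wBVgP8AZoD/AHeA/wCIgP8AmYD/AKqA/wC7gP8AzID/AN2A/wDugP8A/4D/AKfZxsLot4eFttqll4SEdYZ2dJOCY8eGlMjZlYZ1dpamxteCYnPXyIaUtpZylLmWh4SEuKiDpaiFhJSFhoWWqMlxkXV2c5Hn+dmjcHK2l4eGdKfLp5SAlIeHh3aXloWWlpanhpa31IC2wLClppWEZYOUoqfW+PiTdHWFhpiGdIKVx8T698i3QGDj+/nIuJd1leqTk8am1vV0pqd1dYWnt6PptMmFhrag9+ekw5SUlIVk9pWVhXNhsteEtHR1l9j7wrBgkHGDc3Okc8L1pbbX1+f7kpNicYLktHH20/b415RxpMilhYZ2hoRhgfv8+OXXx7OQ9WNz+LaC+PaRlYSTdHWWl4aGdoaIh3SAxMeUlLikpKXI+ffotMj5tnFkdYaGh7iGd4eHhoaHd4ORk2OmlLWnxdelhIXH2cjXUGWHh3eHuYaHh4iHh3eHdoSEQqBgo5Vy5+iGc3LFlPRhgYaHh3e5loeHiIiHd3d3dWRipqenl4OS+Ni3x8m36NmwhHd3h6aGh4eIh4eHdoWDUlO2l6inppKV18inhobJ6rOCl4eIlXZ3h4d3hpZ1dMaDc8a2t6iWgpTFpreWhbf4gnKHh4andnWGhneFppZ1qLak98d2hpZTMNW3qLm51fughYeGhqd2lnWGdXSm56aWpvfWhIaGhXRS1Mi5t9nYoZB0dYaGqJeohod2ZYKT9qXk1WKUl5eGpNb5xsfqpZJw9aWFqKeXl6iXdYZllXCk/PiWcbf559bW17mnlNWCk4D854S4hqiXp9fHlqXqsYH4xqakw6Z1hZeGhoO1xZS0oNbVx8m3gpSUhqbX15ah1vjplLXIc1N1lIKBgeTn+eOyg4TYpILX97N1d4aGd2OC8oCCg6aUc5XI5/f79oNjkKSmc5CixsbyUHJ3h3eEgOTltMSDY3R1gqKTpfnHYzFxyce12Pr3QPTocHGEdID39ej4lWN1hoV0gnBg1OaChZGlobHkonGj+PbXcJRyYPiT95WFhISWt5anqIHDs4aXY0Cw8uG0hve4tvqRcNiB85L3hZaChba22Ke5t6SWhpd0cKX++YV3p7iX1/XA6fb6ktSiUWKnhmSFp5anlnWGl4WAtPr4dYeXmLaW17SVtvj2cuVhYJN0l5aGtpRkdpeHdZDG1/aWd5aWhaa4pqaFhPfV19iRhIKUhpXXtnN3h4eGkaHH2NiHUpSmt+ikl3Oltvn+9fXGlnR0hNjmYnN1hoWGUJPYuMiFkun8pJa1t7izs/ejp7W2loVzlvXllIOllINioLamtpiEgdRydXO1ttWzppaXg6eXc2JihPjpxseUgLfWcoTHhnZ0k3V1Y7e4+IFhgoJjpoWi1ufG+biWl4KRx6aWlrY="/>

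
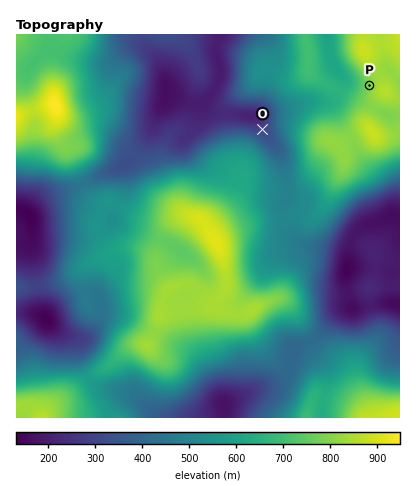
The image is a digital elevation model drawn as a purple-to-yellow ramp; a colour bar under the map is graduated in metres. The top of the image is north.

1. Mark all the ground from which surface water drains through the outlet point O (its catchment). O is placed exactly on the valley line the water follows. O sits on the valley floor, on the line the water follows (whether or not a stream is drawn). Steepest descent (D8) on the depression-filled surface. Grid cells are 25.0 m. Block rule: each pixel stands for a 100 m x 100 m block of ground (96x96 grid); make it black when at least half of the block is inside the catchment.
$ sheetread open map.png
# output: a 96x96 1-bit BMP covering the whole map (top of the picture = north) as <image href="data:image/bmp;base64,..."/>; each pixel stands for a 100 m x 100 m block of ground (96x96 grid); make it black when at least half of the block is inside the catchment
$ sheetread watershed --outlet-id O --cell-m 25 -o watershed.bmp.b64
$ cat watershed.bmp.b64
<image width="96" height="96" href="data:image/bmp;base64,Qk2+BAAAAAAAAD4AAAAoAAAAYAAAAGAAAAABAAEAAAAAAIAEAAATCwAAEwsAAAIAAAAAAAAA////AAAAAAAAAAAAAAAAAAAAAAAAAAAAAAAAAAAAAAAAAAAAAAAAAAAAAAAAAAAAAAAAAAAAAAAAAAAAAAAAAAAAAAAAAAAAAAAAAAAAAAAAAAAAAAAAAAAAAAAAAAAAAAAAAAAAAAAAAAAAAAAAAAAAAAAAAAAAAAAAAAAAAAAAAAAAAAAAAAAAAAAAAAAAAAAAAAAAAAAAAAAAAAAAAAAAAAAAAAAAAAAAAAAAAAAAAAAAAAAAAAAAAAAAAAAAAAAAAAAAAAAAAAAAAAAAAAAAAAAAAAAAAAAAAAAAAAAAAAAAAAAAAAAAAAAAAAAAAAAAAAAAAAAAAAAAAAAAAAAAAAAAAAAAAAAAAAAAAAAAAAAAAAAAAAAAAAAAAAAAAAAAAAAAAAAAAAAAAAAAAAAAAAAAAAAAAAAAAAAAAAAAAAAAAAAAAAAAAAAAAAAAAAAAAAAAAAAAAAAAAAAAAAAAAAAAAAAAAAAAAAAAAAAAAAAAAAAAAAAAAAAAAAAAAAAAAAAAAAAAAAAAAAAAAAAAAAAAAAAAAAAAAAAAAAAAAAAAAAAAAAAAAAAAAAAAAAAAAAAAAAAAAAAAAAAAAAAAAAAAAAAAAAAAAAAAAAAAAAAAAAAAAAAAAAAAAAAAAAAAAAAAAAAAAAAAAAAAAAAAAAAAAAAAAAAAAAAAAAAAAAAAAAAAAAAAAAAAAAAAAAAAAAAAAAAAAAAAAAAgAAAAAAAAAAAAAABwAAAAAAAAAAAAAAD4AAAAAAAAAAAAAAD8AAAAAAAAAAAAAAD/gAAAAAAAAAAAAAB//+AAAAAAAAAAAAA///gAAAAAAAAAAAAf///wAAAAAAAAAAAP///4AAAAAAAAAAAH///4AAAAAAAAAAAD///8AAAAAAAAAAAB///8AAAAAAAAAAAA///+AAAAAAAAAAAA///+AAAAAAAAAAAAf///AAAAAAAAAAAAf///AAAAAAAAAAAAf///gAAAAAAAAAAAf///wAAAAAAAAAAAf///wAAAAAAAAAAAf///wAAAAAAAAAAAf///wAAAAAAAAAAAf///wAAAAAAAAAAAP///wAAAAAAAAAAAH///gAAAAAAAAAAAD///AAAAAAAAAAAAB//8AAAAAAAAAAAAB//wAAAAAAAAAAAABAAAAAAAAAAAAAAAAAAAAAAAAAAAAAAAAAAAAAAAAAAAAAAAAAAAAAAAAAAAAAAAAAAAAAAAAAAAAAAAAAAAAAAAAAAAAAAAAAAAAAAAAAAAAAAAAAAAAAAAAAAAAAAAAAAAAAAAAAAAAAAAAAAAAAAAAAAAAAAAAAAAAAAAAAAAAAAAAAAAAAAAAAAAAAAAAAAAAAAAAAAAAAAAAAAAAAAAAAAAAAAAAAAAAAAAAAAAAAAAAAAAAAAAAAAAAAAAAAAAAAAAAAAAAAAAAAAAAAAAAAAAAAAAAAAAAAAAAAAAAAAAAAAAAAAAAAAAAAAAAAAAAAAAAAAAAAAAAAAAAAAAAAAAAAAAAAAAAAAAAAAAAAAAAAAAAAAAAAAAAAAAAAAAAAA="/>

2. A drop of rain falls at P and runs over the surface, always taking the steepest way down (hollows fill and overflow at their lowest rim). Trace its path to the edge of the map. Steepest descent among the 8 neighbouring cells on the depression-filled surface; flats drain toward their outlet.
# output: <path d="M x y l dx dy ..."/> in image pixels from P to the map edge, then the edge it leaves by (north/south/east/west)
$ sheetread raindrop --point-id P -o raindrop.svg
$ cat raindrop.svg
<path d="M370 86l-18 0-22-24-2-28"/>
exit: north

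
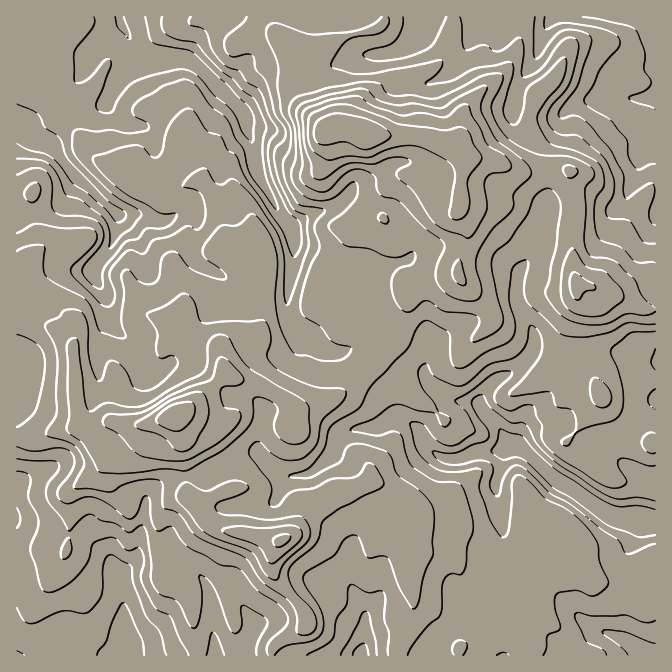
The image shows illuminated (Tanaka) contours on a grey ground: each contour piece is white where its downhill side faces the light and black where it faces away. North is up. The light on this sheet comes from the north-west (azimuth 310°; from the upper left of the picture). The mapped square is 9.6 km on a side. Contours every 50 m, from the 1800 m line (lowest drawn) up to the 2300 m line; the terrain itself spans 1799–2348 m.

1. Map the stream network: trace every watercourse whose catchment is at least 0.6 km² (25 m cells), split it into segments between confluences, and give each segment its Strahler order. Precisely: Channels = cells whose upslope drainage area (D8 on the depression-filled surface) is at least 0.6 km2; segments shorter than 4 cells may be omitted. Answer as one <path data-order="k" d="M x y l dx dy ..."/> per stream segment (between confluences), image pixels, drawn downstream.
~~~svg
<path data-order="1" d="M97 652l1 2 6 0 1 1 20 0"/><path data-order="2" d="M365 617l0 27-3 6 0 5"/><path data-order="1" d="M580 617l10 10 7 3 3 0 7 4 3 0 5 3 4 0 10 5 16 13 7 0"/><path data-order="1" d="M464 614l6 6 15 0 7-6 0-19-2-1 0-19 2-1 0-6 3-4 0-4 3-5 0-3 2-2 0-5 2-1 0-24-2-2 0-10-2-1 0-10-1-2 0-7-2-1 0-5 3-5 0-4 4-6 0-12 2-3 1 0"/><path data-order="1" d="M244 607l0 1 8 10 0 4 2 2 0 6-7 12 0 3-2 2-1 8"/><path data-order="1" d="M375 600l-7 7-1 3 0 5-2 2"/><path data-order="2" d="M120 577l0 5 2 2 0 44 2 2 0 10 1 2 0 13"/><path data-order="1" d="M192 568l13 14 2 3 0 3 2 2 0 7 1 1 0 20 2 2 0 12 2 2 0 10 1 1 0 10"/><path data-order="1" d="M110 560l10 17"/><path data-order="1" d="M352 554l0 4-2 2 0 24 2 1 0 3 3 4 2 5 3 3 4 7 0 5 1 2 0 3"/><path data-order="1" d="M635 537l2-2 0-13 17 0"/><path data-order="1" d="M145 503l0 11-1 1 0 9-2 1 0 9-2 1 0 9-2 1 0 9-3 6-15 15 0 2"/><path data-order="1" d="M275 500l7-12 0-3 2-3 4-5 4 0 2-2"/><path data-order="2" d="M294 475l11 0 7-3 5-5 1 0 16-15 3-12 8-8 3-2 6 0 1-2 19 0 16-8 15 0 3 2 14 13 3 8 12 12 7 3 18 0 8-5 5 0 2-1 21 0 2-2 4 0 1 2"/><path data-order="2" d="M280 473l2 2 12 0"/><path data-order="1" d="M40 472l-20 10-3 3 0 3"/><path data-order="1" d="M629 467l16 10 5 0 2 1 3 0"/><path data-order="1" d="M234 458l3 0 7-3 16 0 18 18 2 0"/><path data-order="3" d="M530 455l22 22 2 0 3 3 13 7 12 10 7 3 5 5 1 0 9 7 10 5 5 0 1 1 30 0 4 4"/><path data-order="2" d="M505 452l13 0"/><path data-order="3" d="M518 452l6 0 6 3"/><path data-order="1" d="M264 413l0 5-2 2 0 8-2 2 0 23 20 20"/><path data-order="1" d="M534 408l-10 10 0 7-2 2-2 11-2 2 0 2 9 8 0 2 3 3"/><path data-order="2" d="M480 407l4 3 0 2 16 16 0 2 5 7 0 3 2 0 11 12"/><path data-order="1" d="M98 380l0-10-1-2 0-25 1-1 0-4 4-6 6-7 0-22"/><path data-order="1" d="M17 378l0 19"/><path data-order="1" d="M159 375l-10 0-5-5-4-7 0-3-5-10-3-3 0-2-18-18-2-4 0-6-2-2 0-10-2-2"/><path data-order="1" d="M649 358l6 0 0 4"/><path data-order="1" d="M430 348l0 5-2 2 0 3-3 7 0 12 3 3 0 2 9 8 7 3 4 5 4 2 20 0 3 2 5 5"/><path data-order="1" d="M297 343l0-13"/><path data-order="2" d="M297 330l-5-5-4-7 0-8-1-2 0-13 1-2 0-8 2-2 0-6 2-2 0-8 2-2 0-32-2-1 0-5-2-2"/><path data-order="2" d="M108 303l0-3-3-7-7-8-4-10 0-5 1-2 0-3 5-5 0-2 10-10 4-6 0-4 1-1 0-7 2-2 0-10-3-3-4-7"/><path data-order="1" d="M227 282l-8-9-19-8-8-8 0-22 3-5 0-13-8-9-3 0-5 5-2 0-5 5-3 2-15 0-9-5-23 0-7-7-3-1-4 0"/><path data-order="1" d="M412 255l-4 3 0 2-8 2-2 1-4 0-10 5-4 4-2 0-6 5-5 0-2 1-3 0-12 12 0 13 2 4 13 13 0 3 2 2 0 8-2 4-8 8-13 7-16 0-3-2-15-15-6-3-4 0-3-2"/><path data-order="1" d="M142 247l-4-7-18-18 0-4-10-10"/><path data-order="2" d="M290 225l-10-10-12-23-6-9-4-6 0-4-3-6 0-10-1-2 0-10-5-10 0-3-2-2 0-12-8-8-2-5-40-40-2 0-6-5-4 0-1-2-24 0-1 2-17 0-2-2-5 0 0-1-3-4"/><path data-order="1" d="M542 212l0 8-3 7 0 6-2 2 0 5-3 7 0 3-6 7 0 1-8 10 0 4-2 1 0 7-1 2 0 20 5 10 3 3 0 2 3 3 4 7 0 3 2 2 0 18-2 3-20 20-4 0-10 5-16 17-2 3 0 9"/><path data-order="2" d="M108 207l-21-22-2 0-3-7-7-6-3-2-5-5"/><path data-order="1" d="M625 200l2-3 0-4 5-10 3-3 0-3 2-2 0-7 2-1 0-7 1-3 9-9 6 0 0-1"/><path data-order="1" d="M70 173l-3-8"/><path data-order="2" d="M67 165l-7-7 0-1-5-5 0-2-7-7-3-1-5 0-2-2-3 0-10-10-8-3 0-4"/><path data-order="1" d="M405 162l-8 0-7 3-12 12-3 1-13 0-10 10-2 5-13 14-3 1-4 0-2 2-4 0-2 2-5 0-2 1-3 0-12 10-3 2-7 0"/><path data-order="1" d="M149 132l-5-5-10 0-2-2-4 0-3-2-18-18 0-3 8-17 3-3 4-7 8-8 0-2 4-3 0-5-2-4"/><path data-order="1" d="M514 110l0-5 1-2 0-6 2-2 0-7 5-10 12-15 3-6 0-4 2-1 1-9 2-1 0-5 7-14 6-6 100 0"/><path data-order="1" d="M569 108l3-3 3-2 4 0 1-1 22 0 2-2 10 0 1-2 34 0 1-1 5 0 0-2"/><path data-order="1" d="M418 85l4-2 6 0 9-5 3 0 4-1 3-4 1 0 10-10 12-23 4-3 3-7 5-5 2-3 0-5 1 0"/><path data-order="1" d="M344 58l3 0 1-1 7 0 2-2 25 0 2-2 8 0 2-1 4 0 4-2 3-3 2 0 10-10 1-4 0-3 2-2 0-6 2-2 0-3"/><path data-order="1" d="M90 55l5-7 22-21 1 0 0-4"/><path data-order="2" d="M132 53l0-6-2-2 0-5-2-2 0-3-1-3-9-9"/><path data-order="2" d="M118 23l0-3-1-3"/>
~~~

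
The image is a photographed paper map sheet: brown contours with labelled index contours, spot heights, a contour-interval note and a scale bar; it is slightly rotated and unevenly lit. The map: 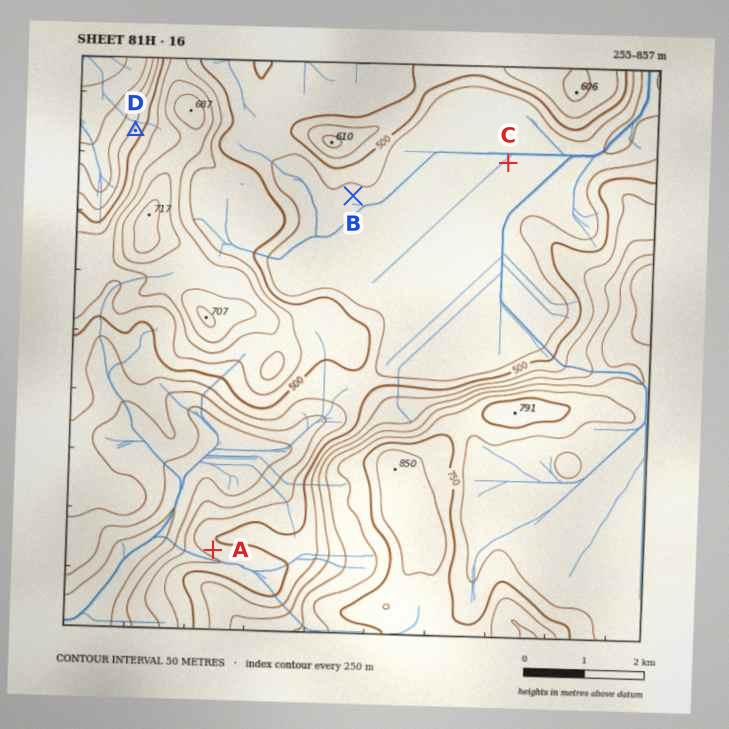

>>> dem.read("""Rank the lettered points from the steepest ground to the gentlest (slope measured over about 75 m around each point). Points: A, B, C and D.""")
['D', 'A', 'B', 'C']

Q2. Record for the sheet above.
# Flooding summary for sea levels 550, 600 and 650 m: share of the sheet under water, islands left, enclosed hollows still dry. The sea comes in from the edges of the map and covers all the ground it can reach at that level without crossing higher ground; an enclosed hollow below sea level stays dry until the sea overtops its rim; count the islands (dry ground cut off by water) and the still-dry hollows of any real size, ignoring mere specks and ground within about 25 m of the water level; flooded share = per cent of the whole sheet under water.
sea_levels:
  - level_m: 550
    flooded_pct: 60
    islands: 1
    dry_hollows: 0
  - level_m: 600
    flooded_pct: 69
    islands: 1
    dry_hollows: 0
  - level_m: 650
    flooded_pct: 74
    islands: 3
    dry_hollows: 0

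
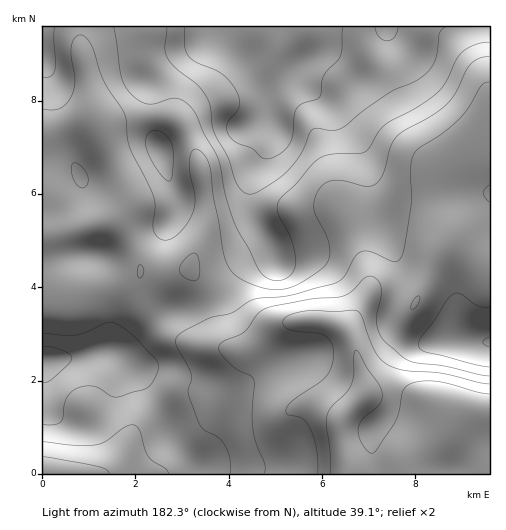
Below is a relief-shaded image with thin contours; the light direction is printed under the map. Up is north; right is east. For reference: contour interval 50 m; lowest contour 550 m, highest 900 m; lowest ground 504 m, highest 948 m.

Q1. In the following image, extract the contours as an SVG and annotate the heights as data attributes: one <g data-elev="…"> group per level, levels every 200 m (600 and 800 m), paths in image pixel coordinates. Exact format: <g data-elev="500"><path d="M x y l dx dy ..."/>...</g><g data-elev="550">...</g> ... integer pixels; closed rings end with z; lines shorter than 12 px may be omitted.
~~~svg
<g data-elev="600"><path d="M318 473l-1-24-7-21-7-9-14-4-3-2 0-3 2-4 5-6 26-17 8-8 6-12 0-14-3-9-7-5-28-4-9-3-3-6 5-6 10-4 12-1 24 1 22-1 6 5 13 36 6 8 7 5 15 5 39 3 47 11"/></g><g data-elev="800"><path d="M43 382l4 0 6-4 16-14 3-6-2-4-9-4-9-3-9-1"/><path d="M167 181l3 0 2-5 1-20-1-11-3-6-5-6-6-2-6 0-3 2-3 4 1 12 9 19z"/><path d="M43 77l8-1 4-6 0-43"/><path d="M114 27l6 46 7 15 8 9 10 6 8 1 17-5 7-1 8 4 8 7 11 25 14 24 8 39 11 31 23 44 7 6 9 3 7-1 6-4 5-6 2-7-1-9-4-14-14-29 1-7 4-7 14-13 17-21 7-5 11-4 28 0 7-3 4-5 9-14 6-7 34-19 20-15 8-11 10-21 6-7 12-7 14-3"/></g>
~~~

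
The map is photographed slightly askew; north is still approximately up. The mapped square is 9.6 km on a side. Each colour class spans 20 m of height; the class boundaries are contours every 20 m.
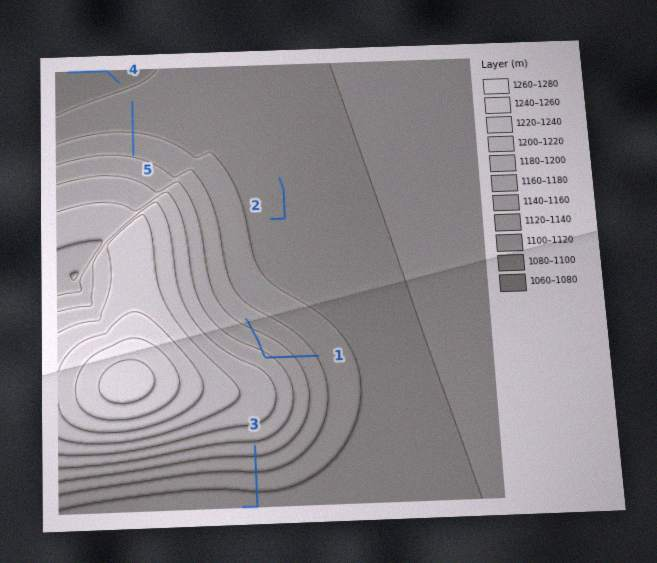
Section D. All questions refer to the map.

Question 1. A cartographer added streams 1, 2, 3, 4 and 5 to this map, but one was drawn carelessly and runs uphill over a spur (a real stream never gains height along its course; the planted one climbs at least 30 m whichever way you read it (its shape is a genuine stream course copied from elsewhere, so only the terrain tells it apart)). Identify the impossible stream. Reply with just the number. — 1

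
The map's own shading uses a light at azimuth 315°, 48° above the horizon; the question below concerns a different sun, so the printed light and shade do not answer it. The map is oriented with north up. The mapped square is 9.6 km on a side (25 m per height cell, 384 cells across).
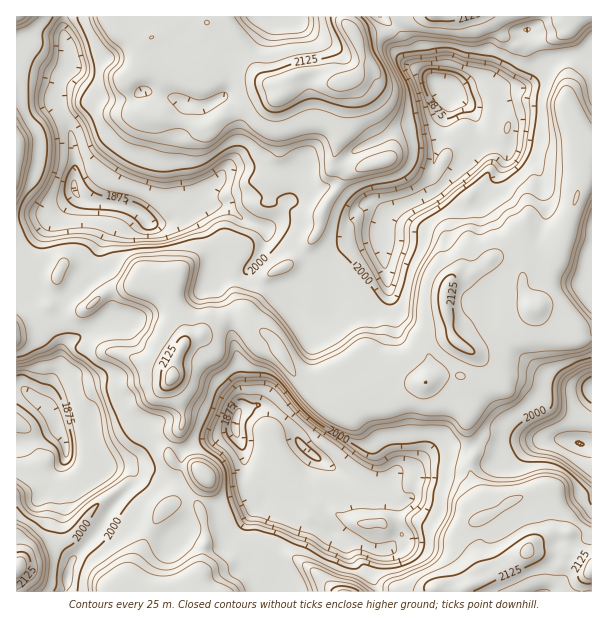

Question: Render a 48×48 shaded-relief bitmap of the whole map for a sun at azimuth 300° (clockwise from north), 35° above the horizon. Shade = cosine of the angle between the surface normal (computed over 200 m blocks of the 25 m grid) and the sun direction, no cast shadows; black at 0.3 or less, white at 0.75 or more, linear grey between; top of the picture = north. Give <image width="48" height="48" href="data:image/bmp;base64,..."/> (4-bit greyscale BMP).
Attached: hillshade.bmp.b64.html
<image width="48" height="48" href="data:image/bmp;base64,Qk32BAAAAAAAAHYAAAAoAAAAMAAAADAAAAABAAQAAAAAAIAEAAATCwAAEwsAABAAAAAAAAAAAAAAABEREQAiIiIAMzMzAERERABVVVUAZmZmAHd3dwCIiIgAmZmZAKqqqgC7u7sAzMzMAN3d3QDu7u4A////ACI2rvypqrqpmXeZm87siN/d2qqHd4iaqCEUre66msy5d4mZrNuau97+3LqZh2eJzEM0jN7bmb3ah4mZq6mbyr3//bu6qXaJvoVXebzcmJvaiZmZqpiauqvv/rqrzKd5m3d5h6u7qIm6iJqqmZmZmYm977mZrMmJmXibuYq6qYipiIqpqqmaqYnMz9qZmqqpiHmr3Zm6qoiZh2eqqZmquqrOzuupmZmYdViqz+mru6mYZVeZmZmaqqq+3eyqqZmWZneaq+66u6qoQliZmZmZmZqt7O27vLqWV6maqa3su6vKMEmZmaqZmYmr3Myqve2nVamJy5rMu6vaUlqpmZqql2eazMqIqsy4eLqYzJq6q6m6doupiJqpmFVoq7qHiIqpmZmJzKu6mqdlV6y5eamId3d3iqmHdleIiXd6y7zKmsgxFa25iZmHVFZ3eKhWdjRniHeLy7zKmKpSAY26qqmIdlVWZ5hEZ2Q1iYibyry6qHdDAFm7u6mZmYh3iIl1RHhDaJmbu8y7ynZCIDaKu6mZmZmZiJmYY0dTRZiau8y8zaVDMyVpu5mZmZmqiJmZhkZSIkZ5mrqszMdUJGZoqaupmZmqqZmZhlVjABJHqqqru9lnU3mZh63bqaqqmZmIh2ZUIUVWmry83Mt3dYqZdpzuyqu6qqiImId3VFeHiau87buod4qYZpq926zrqpiZmZmZiIiZmImazrqqmZmXaJmau7vtuoiZmZiZiKmZumeIrLmru6l3iZmZmavuyniZmqiIdZmZrLiZiZdq3cmImZmZmavu2niZmqmHZpmoiszLmZY3q7qYiZmZl53/3IeJmZmFaJm5eavuuqhFmZq5iJmZh43/3KiImZmER5mriJrf3Lp2iZm7qImZdp3v/LqpmZmVNJq7qZvN7dy5mZiruoiIZ5zt7cqqmZmXMmi9y5q7ze/suqmbu6d3Zpzt3cy7qZmoQUabu7qprNze65mbu7hnZpvtzMy8y5m5QSSJq7qYm6mr3LqZqrlVZore7bu83am7YhJXiamZmZmZvMqYmrt0RXeb79qazbrMlSETeqmId3d4rMupmauVM0RWnf6pvMrMqCMRaqmIh2VEe9ypmauYUzQzeM/qvMvNqRQyaqmZiHdjJ8ypibypqGMyWIvsvtvMuRRCerqYiIh1JIqYZ6ynrLdDWYm7rvzdqSRDjMqZiIiGM2mYVXqmaalkWZmarO3dqVVUnMupiImpdGmYd3iYZWdkWrqqq+3cqXZnq8y6mYmaqImXeIiIdlRTScy6q97cmGRq3LzLqZmZqqq4VXiHZlMiOL3Lq97sdmRa7rzJmZmYiqvKdniHZVMAOKzKq939dWRJ393JiZmZiKzcqJqpdkIAN5u5mrzdlnU3ru7rmZmZmavN27u7ljASNneImYmrqIc1rdzcmZmZmZqrzMzMpSI0NGZniIiJmZhFrMu6mZmZmZmrzMzMlCNERFVXiImGVndErMupmZmZmYiKze3bdWZmZWZVVoq4QRVVjMqZmZmZmGiqrO7KZZqIZmZ2VWm6dA=="/>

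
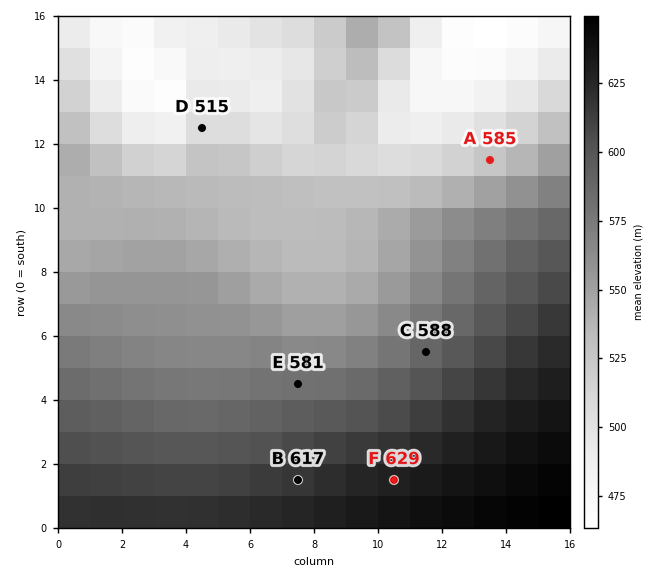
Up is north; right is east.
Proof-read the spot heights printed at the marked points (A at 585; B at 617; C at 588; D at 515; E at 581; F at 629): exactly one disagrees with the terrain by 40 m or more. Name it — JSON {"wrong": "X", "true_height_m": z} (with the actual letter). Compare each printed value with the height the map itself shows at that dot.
{"wrong": "A", "true_height_m": 525}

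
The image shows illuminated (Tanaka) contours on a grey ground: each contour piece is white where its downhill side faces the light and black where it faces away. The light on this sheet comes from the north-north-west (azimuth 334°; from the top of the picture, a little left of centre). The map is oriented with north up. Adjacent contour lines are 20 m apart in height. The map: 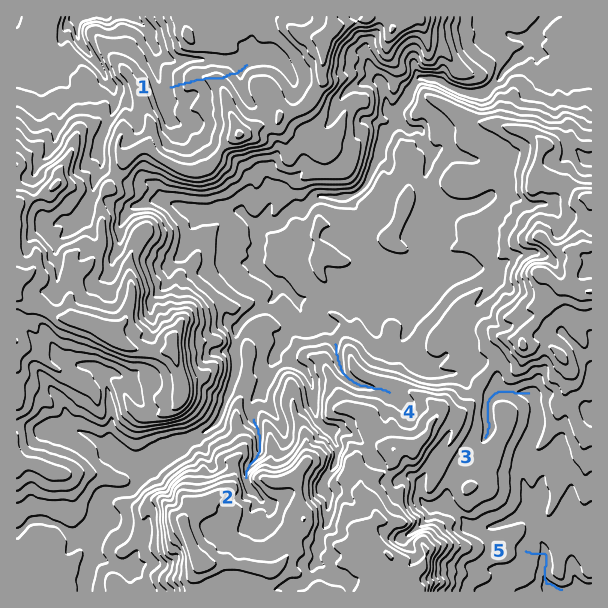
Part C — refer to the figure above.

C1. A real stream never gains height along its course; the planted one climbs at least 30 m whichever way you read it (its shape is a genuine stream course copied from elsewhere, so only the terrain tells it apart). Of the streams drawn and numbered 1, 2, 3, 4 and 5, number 1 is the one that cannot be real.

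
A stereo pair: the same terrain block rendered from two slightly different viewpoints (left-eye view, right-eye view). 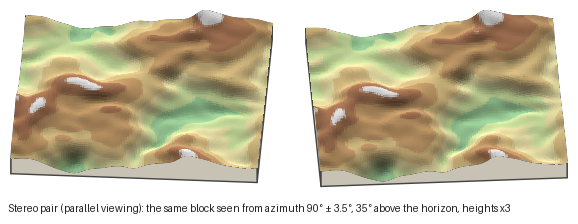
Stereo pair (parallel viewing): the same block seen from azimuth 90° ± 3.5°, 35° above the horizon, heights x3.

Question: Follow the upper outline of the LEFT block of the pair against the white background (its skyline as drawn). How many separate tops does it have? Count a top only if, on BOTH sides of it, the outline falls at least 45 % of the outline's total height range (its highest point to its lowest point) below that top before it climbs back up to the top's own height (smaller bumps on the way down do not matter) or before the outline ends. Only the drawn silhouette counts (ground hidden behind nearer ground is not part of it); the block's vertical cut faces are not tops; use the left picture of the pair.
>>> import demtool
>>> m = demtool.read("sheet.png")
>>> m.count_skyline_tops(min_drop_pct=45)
0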